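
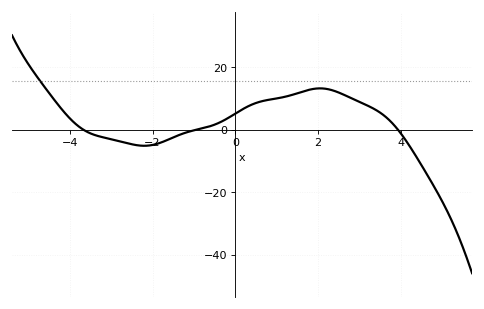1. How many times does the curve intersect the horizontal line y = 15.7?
1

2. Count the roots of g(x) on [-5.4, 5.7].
3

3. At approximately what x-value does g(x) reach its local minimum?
-2.2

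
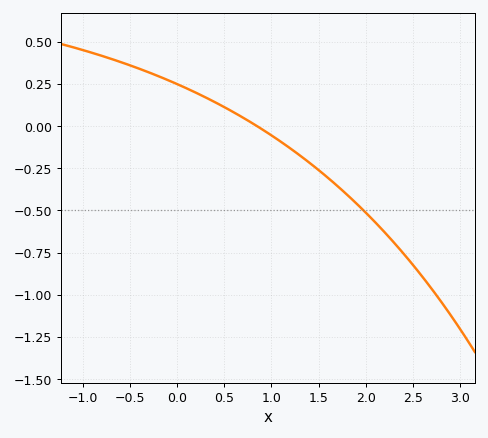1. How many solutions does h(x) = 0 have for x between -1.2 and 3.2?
1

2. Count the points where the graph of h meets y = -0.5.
1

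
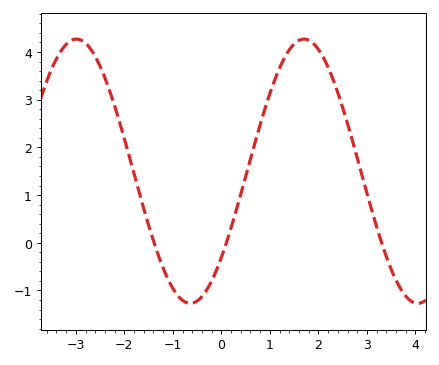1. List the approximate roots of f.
-1.39, 0.103, 3.3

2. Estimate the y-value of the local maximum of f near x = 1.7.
4.27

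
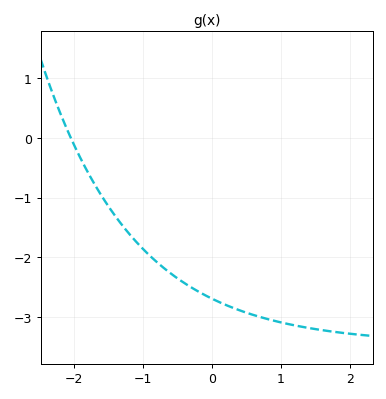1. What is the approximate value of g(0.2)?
-2.79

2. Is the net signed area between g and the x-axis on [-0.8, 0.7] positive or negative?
negative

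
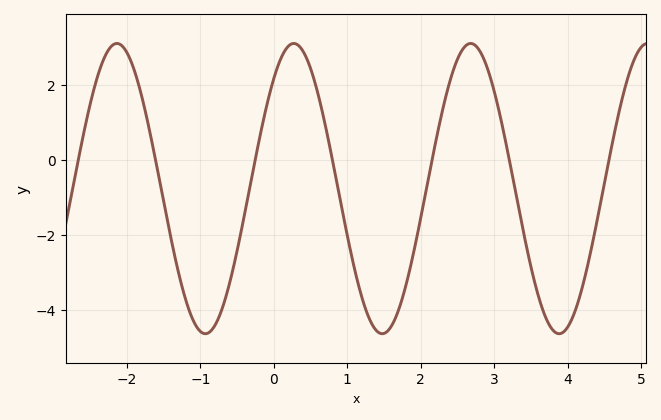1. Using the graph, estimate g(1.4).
-4.6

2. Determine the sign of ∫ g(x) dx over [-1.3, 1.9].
negative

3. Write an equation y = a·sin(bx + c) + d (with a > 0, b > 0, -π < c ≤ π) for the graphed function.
y = 3.86sin(2.6x + 0.86) - 0.76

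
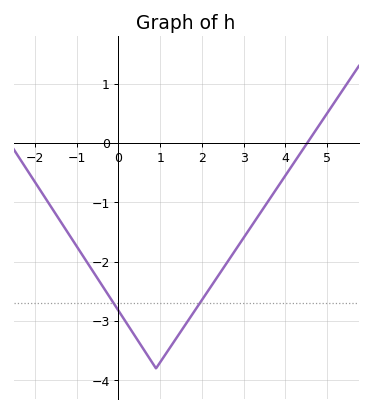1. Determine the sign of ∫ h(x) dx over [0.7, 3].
negative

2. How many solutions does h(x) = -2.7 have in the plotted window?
2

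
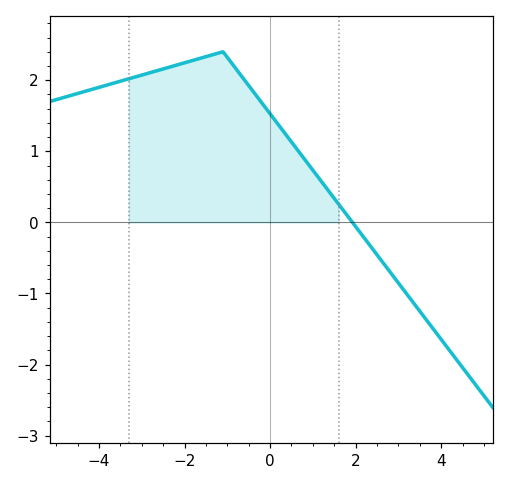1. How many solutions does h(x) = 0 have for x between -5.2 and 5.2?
1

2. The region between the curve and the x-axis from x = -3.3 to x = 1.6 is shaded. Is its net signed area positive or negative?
positive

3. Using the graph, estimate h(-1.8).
2.28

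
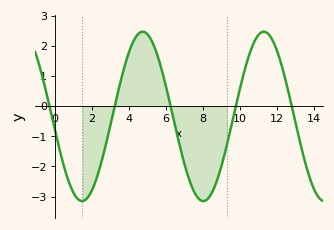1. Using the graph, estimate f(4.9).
2.44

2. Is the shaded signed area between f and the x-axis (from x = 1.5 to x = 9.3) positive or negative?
negative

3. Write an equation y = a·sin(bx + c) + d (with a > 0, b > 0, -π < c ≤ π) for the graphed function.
y = 2.81sin(0.96x - 2.99) - 0.34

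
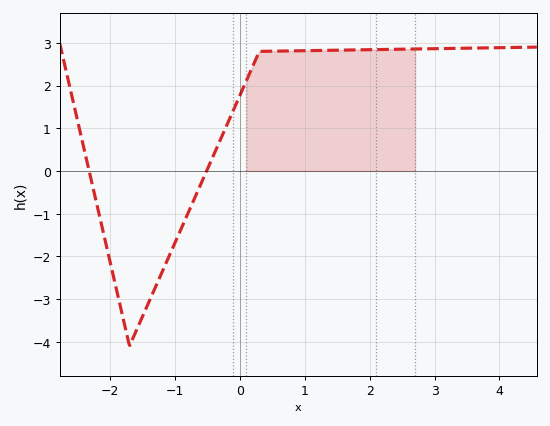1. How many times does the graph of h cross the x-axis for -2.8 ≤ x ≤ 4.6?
2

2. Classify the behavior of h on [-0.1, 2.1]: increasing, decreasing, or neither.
increasing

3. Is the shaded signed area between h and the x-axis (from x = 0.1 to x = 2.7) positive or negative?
positive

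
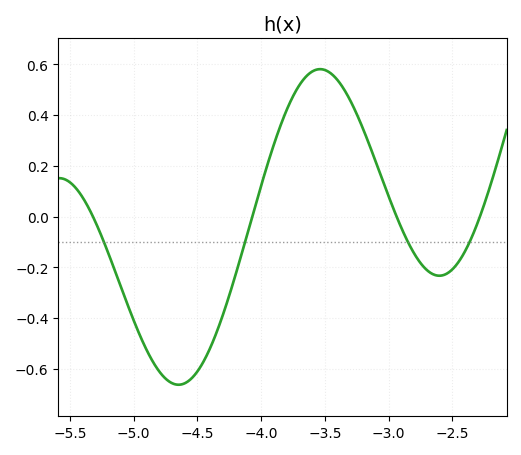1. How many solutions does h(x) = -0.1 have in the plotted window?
4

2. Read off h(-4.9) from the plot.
-0.52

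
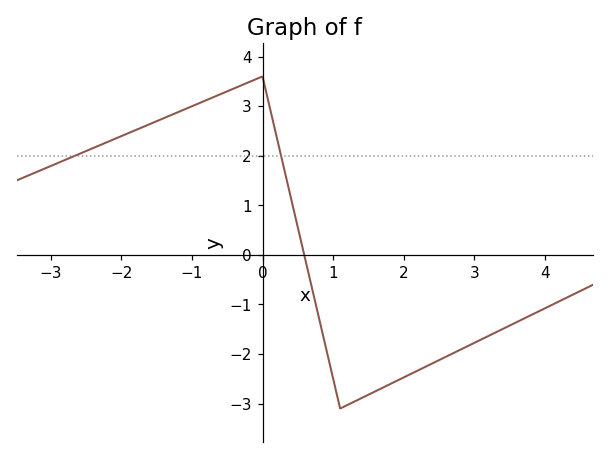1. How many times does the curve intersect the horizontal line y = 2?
2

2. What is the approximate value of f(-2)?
2.4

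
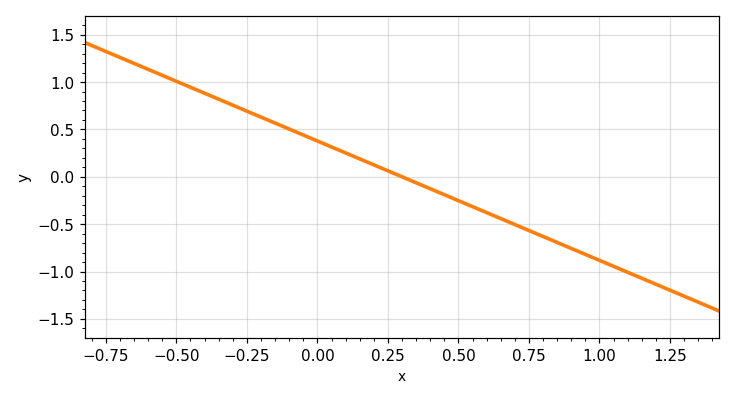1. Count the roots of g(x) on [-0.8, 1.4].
1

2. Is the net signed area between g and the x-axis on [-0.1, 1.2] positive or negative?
negative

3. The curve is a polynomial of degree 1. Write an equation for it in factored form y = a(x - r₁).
y = -1.26(x - 0.3)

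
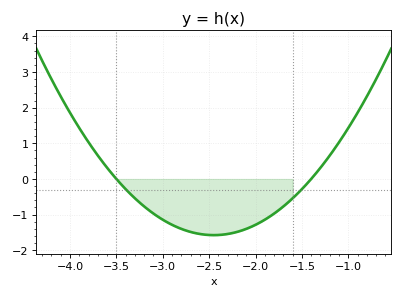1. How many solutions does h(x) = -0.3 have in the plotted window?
2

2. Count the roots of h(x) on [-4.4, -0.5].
2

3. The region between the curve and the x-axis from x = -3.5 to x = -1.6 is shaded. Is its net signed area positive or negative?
negative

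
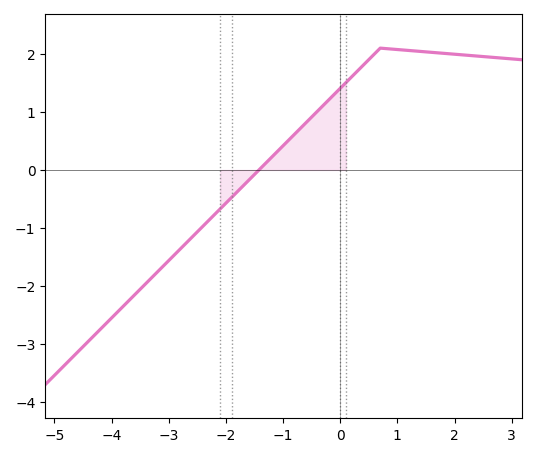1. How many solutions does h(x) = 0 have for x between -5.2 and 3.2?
1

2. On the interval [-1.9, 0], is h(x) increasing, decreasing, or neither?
increasing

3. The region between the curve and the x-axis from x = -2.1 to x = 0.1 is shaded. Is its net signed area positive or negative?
positive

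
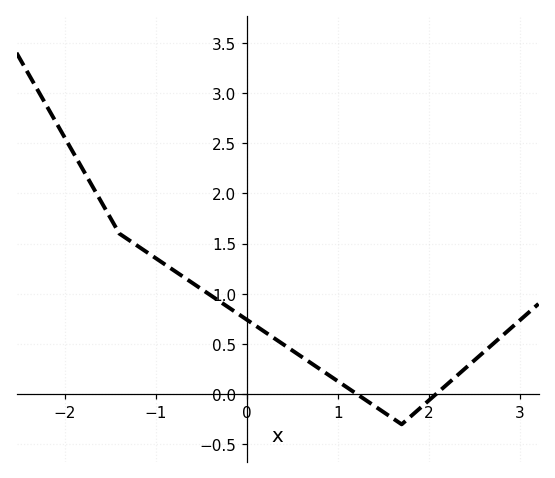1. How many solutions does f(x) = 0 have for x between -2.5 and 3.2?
2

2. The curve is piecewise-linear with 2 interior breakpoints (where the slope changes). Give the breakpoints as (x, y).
(-1.4, 1.6); (1.7, -0.3)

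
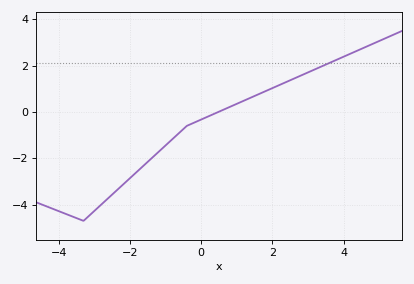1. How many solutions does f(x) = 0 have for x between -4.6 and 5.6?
1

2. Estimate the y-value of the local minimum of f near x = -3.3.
-4.7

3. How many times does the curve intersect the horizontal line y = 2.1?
1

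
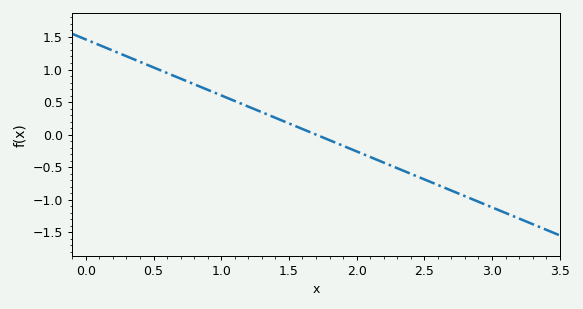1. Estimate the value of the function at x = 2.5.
-0.7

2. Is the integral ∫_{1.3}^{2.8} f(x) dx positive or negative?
negative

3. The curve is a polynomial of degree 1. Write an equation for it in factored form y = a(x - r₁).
y = -0.86(x - 1.7)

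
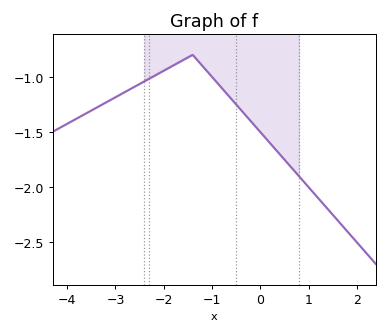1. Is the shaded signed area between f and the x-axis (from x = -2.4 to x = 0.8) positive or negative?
negative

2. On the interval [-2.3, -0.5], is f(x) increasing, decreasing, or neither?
neither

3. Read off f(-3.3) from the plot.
-1.26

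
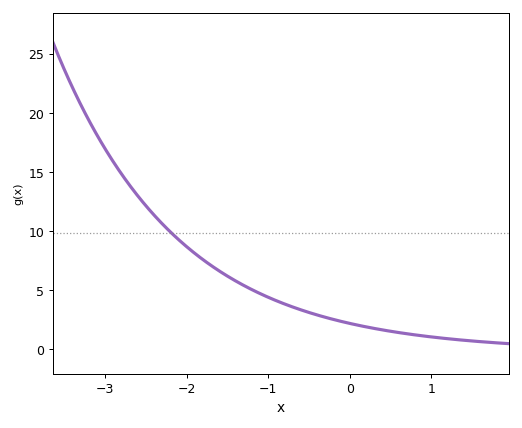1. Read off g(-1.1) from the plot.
4.5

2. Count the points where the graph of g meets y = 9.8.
1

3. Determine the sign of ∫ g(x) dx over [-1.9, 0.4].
positive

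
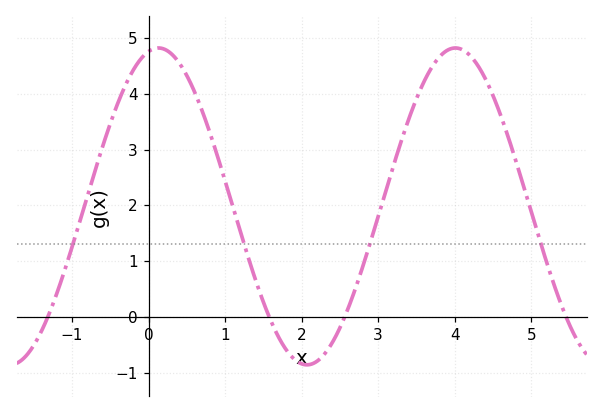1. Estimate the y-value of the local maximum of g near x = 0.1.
4.82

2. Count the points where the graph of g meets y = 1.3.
4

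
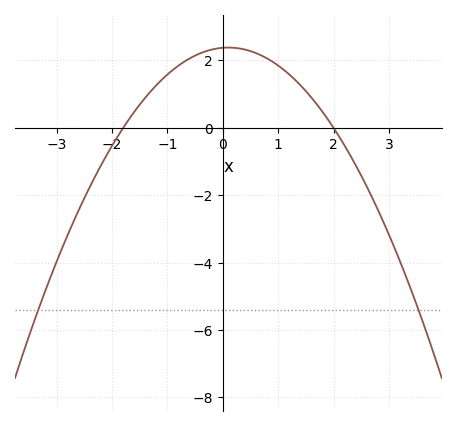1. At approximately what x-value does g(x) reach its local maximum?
0.1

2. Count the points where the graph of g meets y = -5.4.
2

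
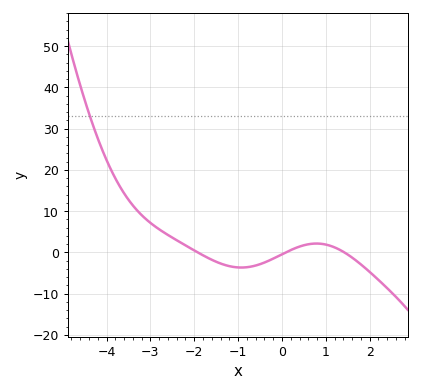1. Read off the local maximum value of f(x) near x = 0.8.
2.13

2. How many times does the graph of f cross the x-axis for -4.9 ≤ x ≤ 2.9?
3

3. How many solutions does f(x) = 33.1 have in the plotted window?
1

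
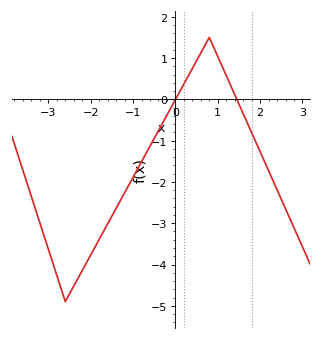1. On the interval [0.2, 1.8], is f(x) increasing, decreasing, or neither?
neither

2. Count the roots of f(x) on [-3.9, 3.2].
2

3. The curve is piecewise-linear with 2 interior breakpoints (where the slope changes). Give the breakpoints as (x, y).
(-2.6, -4.9); (0.8, 1.5)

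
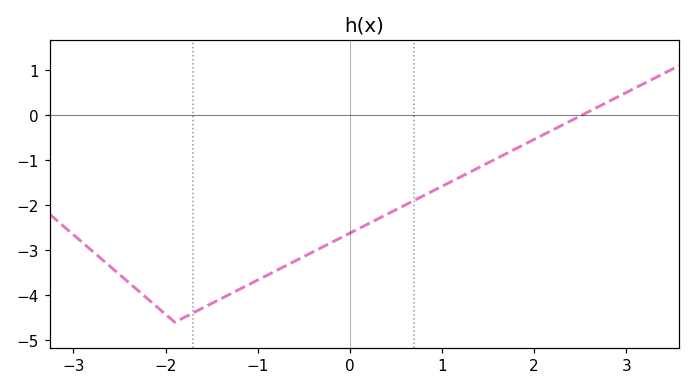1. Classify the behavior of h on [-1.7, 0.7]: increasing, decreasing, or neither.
increasing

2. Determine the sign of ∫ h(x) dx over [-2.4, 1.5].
negative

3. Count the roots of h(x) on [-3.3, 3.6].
1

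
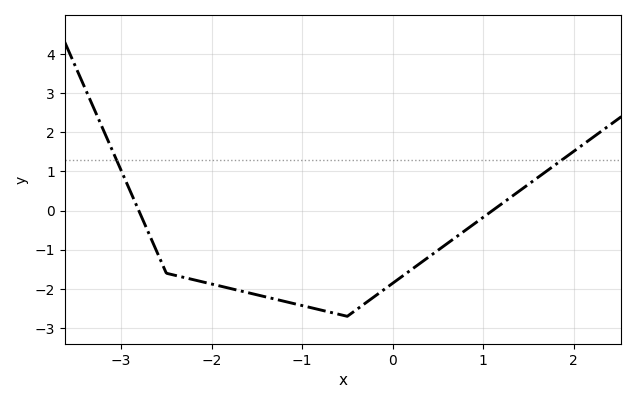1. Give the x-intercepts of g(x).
-2.8, 1.1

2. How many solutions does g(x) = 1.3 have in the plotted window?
2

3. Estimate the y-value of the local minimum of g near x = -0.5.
-2.7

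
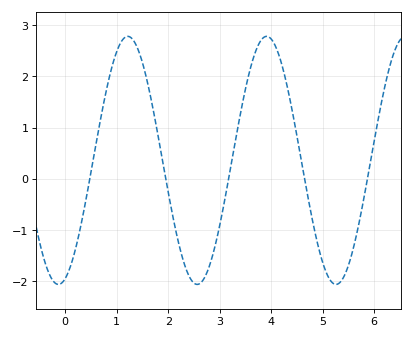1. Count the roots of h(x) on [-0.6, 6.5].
5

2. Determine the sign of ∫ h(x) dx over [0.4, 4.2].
positive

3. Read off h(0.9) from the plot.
2.16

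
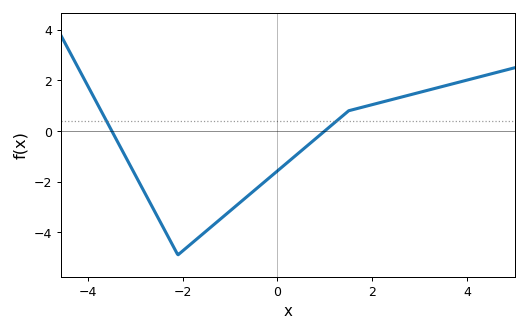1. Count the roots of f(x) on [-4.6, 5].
2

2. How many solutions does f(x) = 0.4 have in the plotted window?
2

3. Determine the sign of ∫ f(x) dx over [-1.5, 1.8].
negative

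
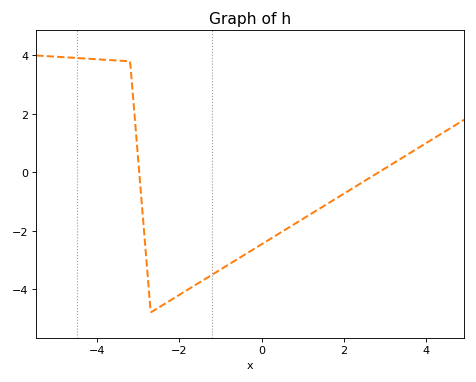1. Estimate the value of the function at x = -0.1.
-2.6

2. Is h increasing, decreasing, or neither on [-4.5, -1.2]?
neither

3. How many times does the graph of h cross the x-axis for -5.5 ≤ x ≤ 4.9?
2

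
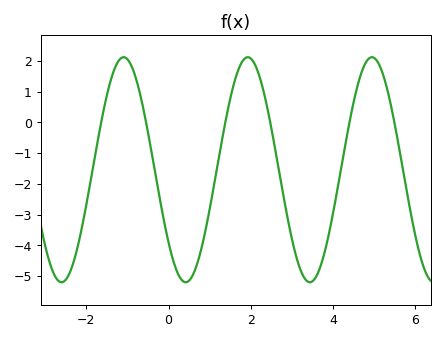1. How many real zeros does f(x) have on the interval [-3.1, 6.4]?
6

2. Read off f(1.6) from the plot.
1.3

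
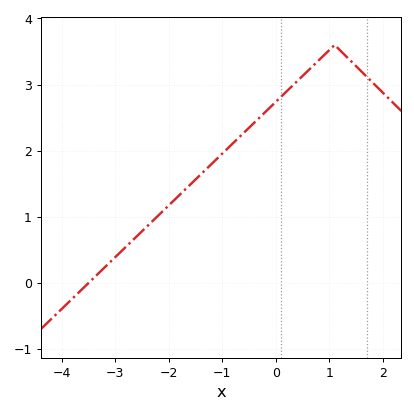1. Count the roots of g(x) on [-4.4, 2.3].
1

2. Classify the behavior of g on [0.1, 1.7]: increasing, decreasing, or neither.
neither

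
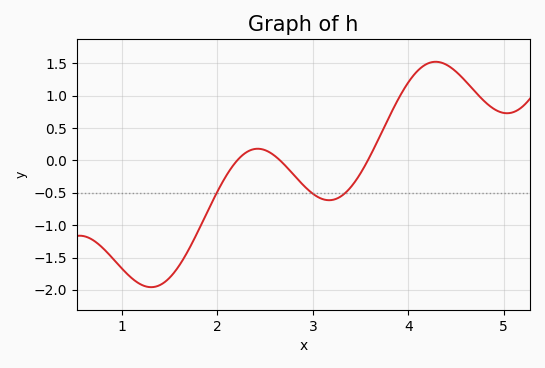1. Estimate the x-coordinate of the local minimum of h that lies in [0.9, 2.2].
1.3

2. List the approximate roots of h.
2.2, 2.7, 3.6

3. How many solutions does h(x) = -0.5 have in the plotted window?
3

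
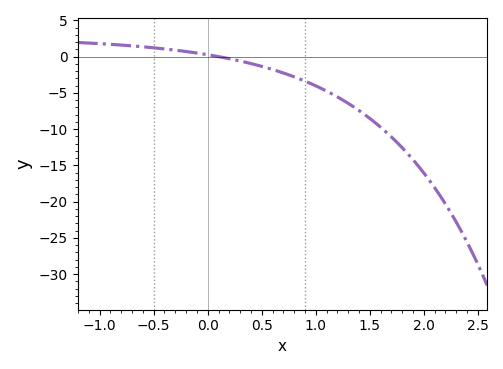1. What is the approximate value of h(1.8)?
-12.5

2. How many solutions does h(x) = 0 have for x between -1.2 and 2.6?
1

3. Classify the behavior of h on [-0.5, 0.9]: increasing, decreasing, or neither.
decreasing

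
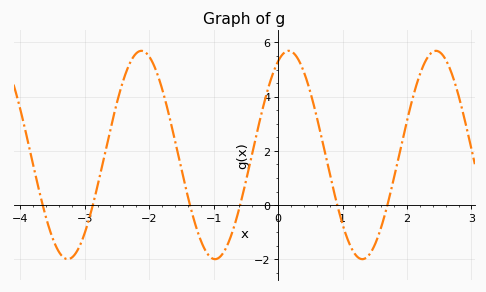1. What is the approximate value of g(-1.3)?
-0.6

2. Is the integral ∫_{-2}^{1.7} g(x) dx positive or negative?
positive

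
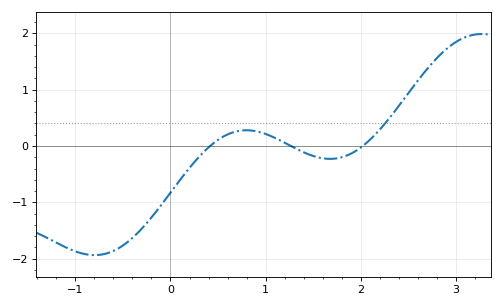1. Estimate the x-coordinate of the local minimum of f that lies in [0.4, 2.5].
1.7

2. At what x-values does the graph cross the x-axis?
0.4, 1.3, 2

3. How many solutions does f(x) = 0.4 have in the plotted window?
1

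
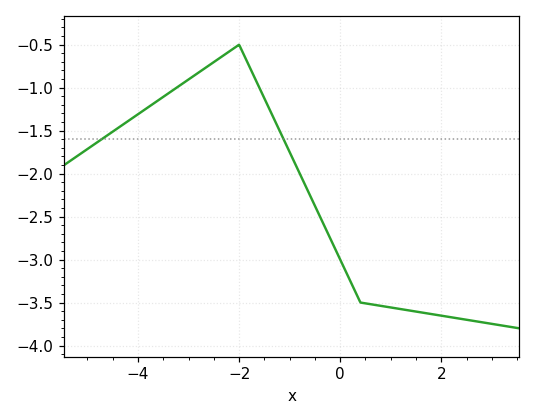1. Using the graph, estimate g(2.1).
-3.65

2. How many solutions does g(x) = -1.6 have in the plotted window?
2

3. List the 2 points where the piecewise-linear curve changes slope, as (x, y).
(-2, -0.5); (0.4, -3.5)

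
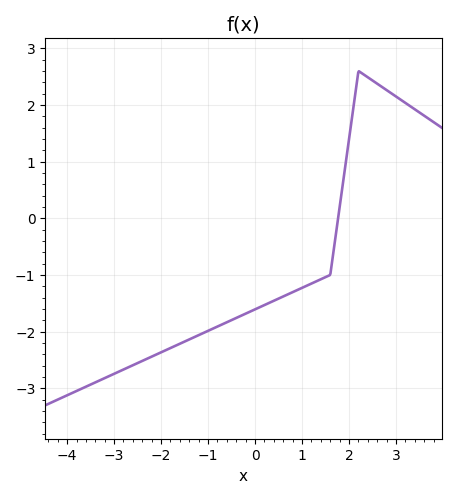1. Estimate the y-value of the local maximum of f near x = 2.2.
2.6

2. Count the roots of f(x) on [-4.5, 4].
1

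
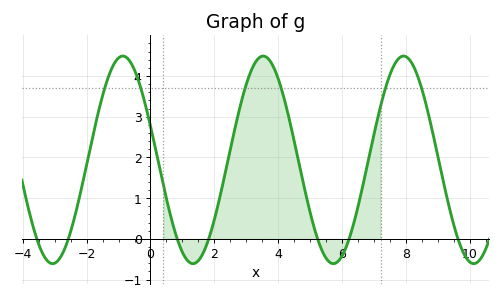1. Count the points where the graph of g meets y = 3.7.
6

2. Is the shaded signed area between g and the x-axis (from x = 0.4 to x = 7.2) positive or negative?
positive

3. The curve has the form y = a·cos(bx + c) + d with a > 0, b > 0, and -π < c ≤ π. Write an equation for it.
y = 2.55cos(1.4x + 1.2) + 1.94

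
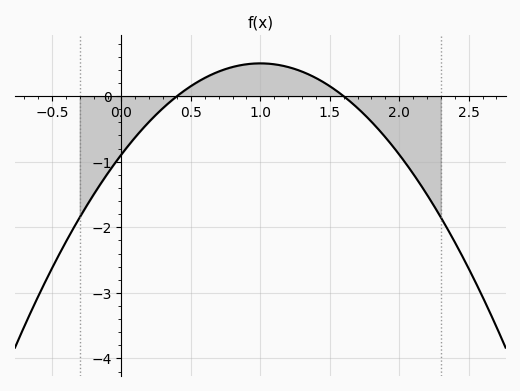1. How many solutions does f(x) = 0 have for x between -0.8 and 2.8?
2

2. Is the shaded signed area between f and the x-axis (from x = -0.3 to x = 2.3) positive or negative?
negative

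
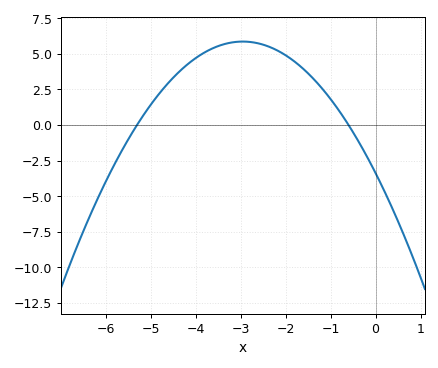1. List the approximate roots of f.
-5.2, -0.6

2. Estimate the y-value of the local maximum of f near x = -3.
5.8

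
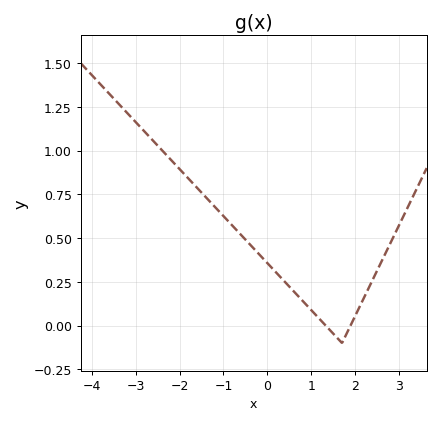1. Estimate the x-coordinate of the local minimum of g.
1.7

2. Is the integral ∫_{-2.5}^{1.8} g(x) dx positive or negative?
positive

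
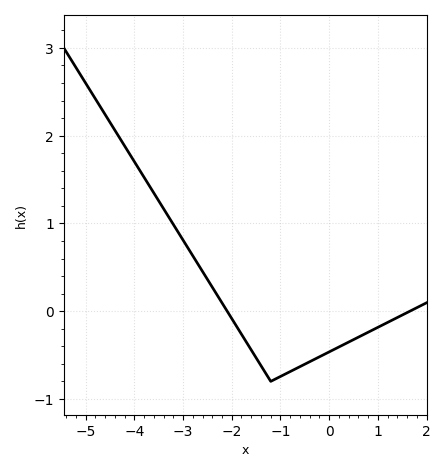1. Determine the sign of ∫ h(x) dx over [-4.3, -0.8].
positive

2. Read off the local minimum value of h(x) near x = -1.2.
-0.8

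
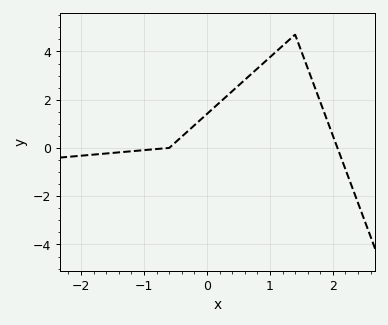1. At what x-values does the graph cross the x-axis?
-0.6, 2.1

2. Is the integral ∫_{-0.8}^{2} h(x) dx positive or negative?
positive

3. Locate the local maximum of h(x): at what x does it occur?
1.4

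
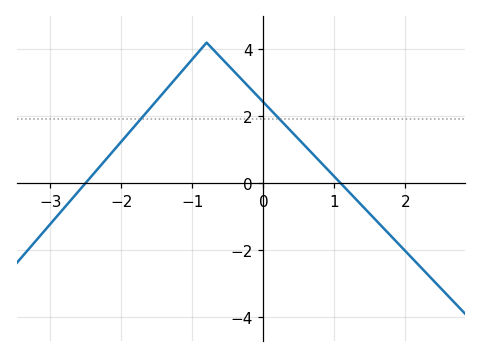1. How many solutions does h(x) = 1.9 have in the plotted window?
2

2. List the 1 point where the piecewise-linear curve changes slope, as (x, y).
(-0.8, 4.2)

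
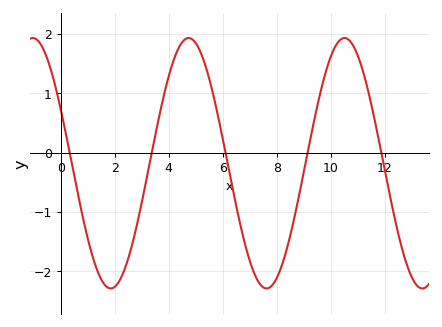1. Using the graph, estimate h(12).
-0.316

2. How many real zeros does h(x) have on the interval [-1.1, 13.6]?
5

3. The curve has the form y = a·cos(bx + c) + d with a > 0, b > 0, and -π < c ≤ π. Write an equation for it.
y = 2.11cos(1.09x + 1.12) - 0.18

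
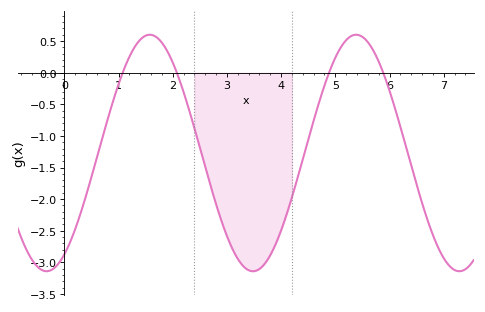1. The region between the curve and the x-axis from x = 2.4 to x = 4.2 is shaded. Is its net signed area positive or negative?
negative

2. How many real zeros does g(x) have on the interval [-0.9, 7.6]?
4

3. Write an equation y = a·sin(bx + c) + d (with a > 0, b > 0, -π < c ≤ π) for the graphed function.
y = 1.87sin(1.6x - 1) - 1.27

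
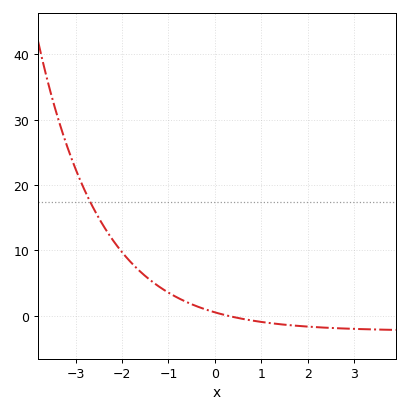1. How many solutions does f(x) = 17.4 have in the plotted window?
1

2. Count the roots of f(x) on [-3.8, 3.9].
1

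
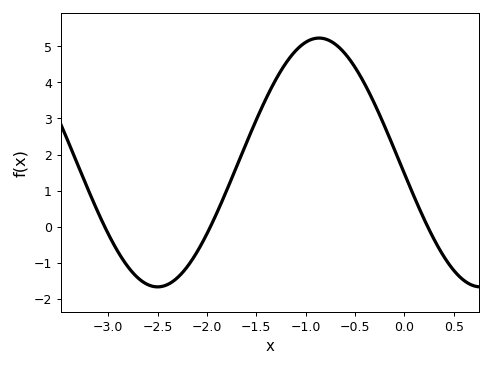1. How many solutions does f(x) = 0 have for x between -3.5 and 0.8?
3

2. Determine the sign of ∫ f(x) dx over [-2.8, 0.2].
positive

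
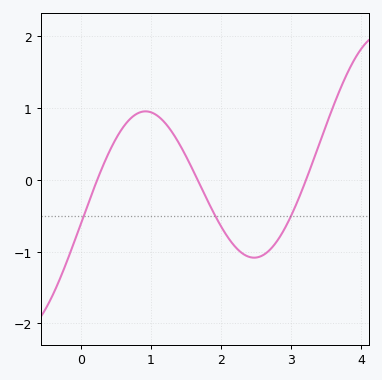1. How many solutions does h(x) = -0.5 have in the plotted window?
3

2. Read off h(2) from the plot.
-0.646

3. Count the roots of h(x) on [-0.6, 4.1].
3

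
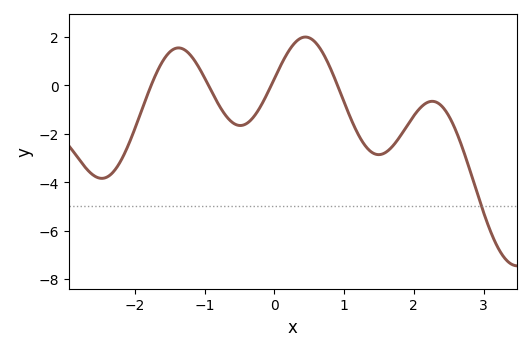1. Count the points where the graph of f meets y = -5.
1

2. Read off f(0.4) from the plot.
2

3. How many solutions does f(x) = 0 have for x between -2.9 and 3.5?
4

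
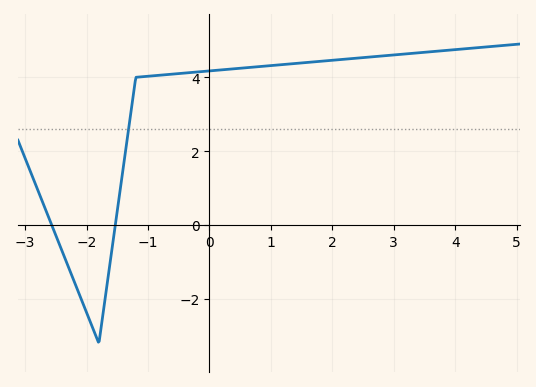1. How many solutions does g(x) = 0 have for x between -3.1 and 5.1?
2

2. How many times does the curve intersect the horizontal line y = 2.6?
1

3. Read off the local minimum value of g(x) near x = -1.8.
-3.19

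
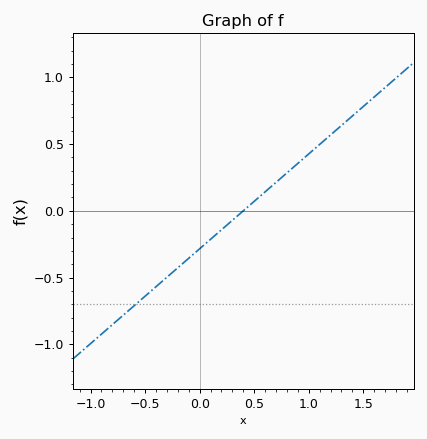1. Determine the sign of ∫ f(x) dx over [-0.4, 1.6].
positive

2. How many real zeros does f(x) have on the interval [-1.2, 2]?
1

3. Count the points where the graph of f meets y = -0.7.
1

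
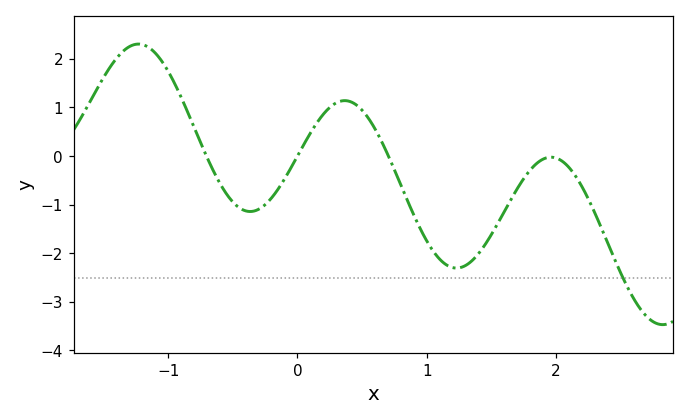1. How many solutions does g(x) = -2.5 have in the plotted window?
1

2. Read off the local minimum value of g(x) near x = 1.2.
-2.3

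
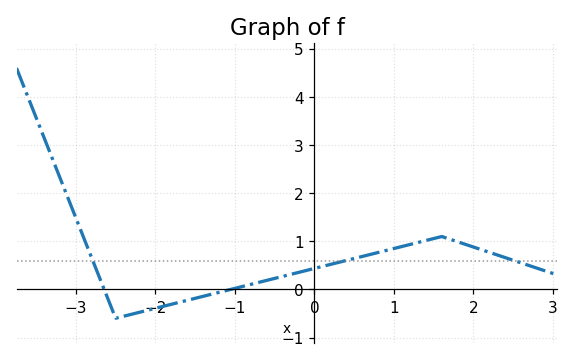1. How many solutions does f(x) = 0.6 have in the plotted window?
3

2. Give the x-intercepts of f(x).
-2.64, -1.05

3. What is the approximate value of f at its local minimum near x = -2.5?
-0.599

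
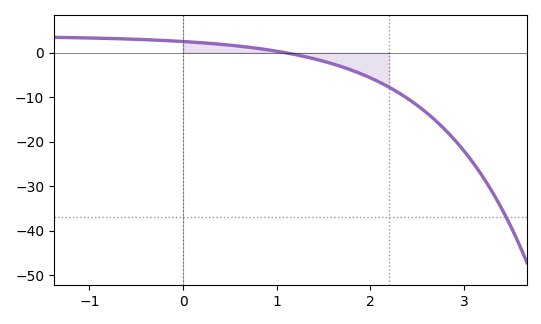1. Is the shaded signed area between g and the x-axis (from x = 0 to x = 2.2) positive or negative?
negative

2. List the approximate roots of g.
1.09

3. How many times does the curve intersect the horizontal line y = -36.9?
1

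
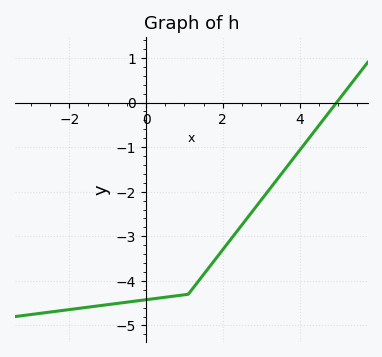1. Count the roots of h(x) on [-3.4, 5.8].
1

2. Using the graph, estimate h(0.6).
-4.4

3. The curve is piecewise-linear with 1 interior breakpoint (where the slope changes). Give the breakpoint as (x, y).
(1.1, -4.3)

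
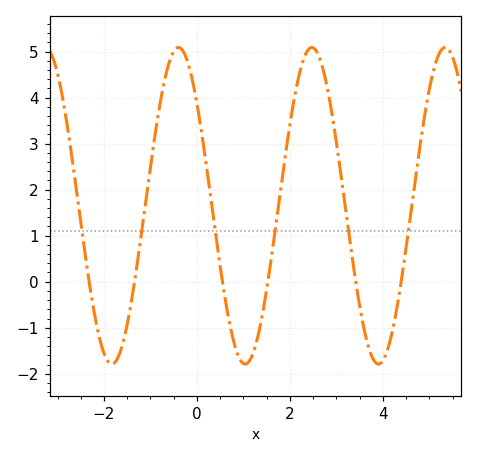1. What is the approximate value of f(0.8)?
-1.3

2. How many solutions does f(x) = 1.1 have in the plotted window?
6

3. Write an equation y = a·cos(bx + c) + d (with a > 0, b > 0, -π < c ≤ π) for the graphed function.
y = 3.44cos(2.2x + 0.87) + 1.65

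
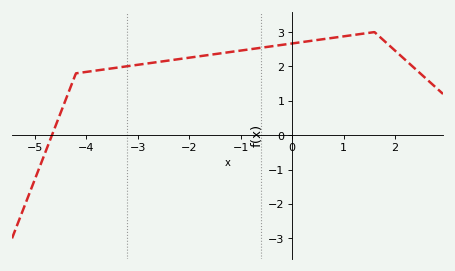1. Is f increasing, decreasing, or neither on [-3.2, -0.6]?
increasing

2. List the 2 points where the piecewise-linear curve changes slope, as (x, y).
(-4.2, 1.8); (1.6, 3)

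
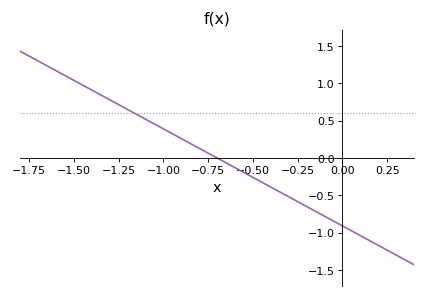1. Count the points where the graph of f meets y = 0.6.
1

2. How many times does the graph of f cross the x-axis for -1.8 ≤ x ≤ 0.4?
1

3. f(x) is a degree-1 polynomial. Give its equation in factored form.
y = -1.3(x + 0.7)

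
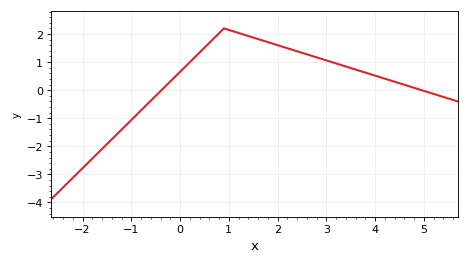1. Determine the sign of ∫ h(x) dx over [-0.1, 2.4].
positive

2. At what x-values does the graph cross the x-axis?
-0.381, 4.96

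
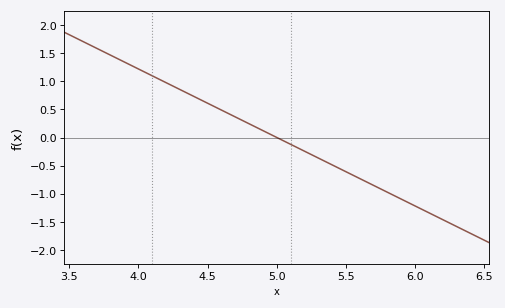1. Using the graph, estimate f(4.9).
0.122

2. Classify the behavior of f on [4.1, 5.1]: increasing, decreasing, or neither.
decreasing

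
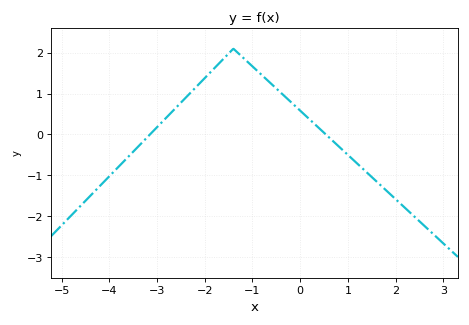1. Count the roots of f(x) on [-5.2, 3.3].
2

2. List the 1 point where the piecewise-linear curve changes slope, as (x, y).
(-1.4, 2.1)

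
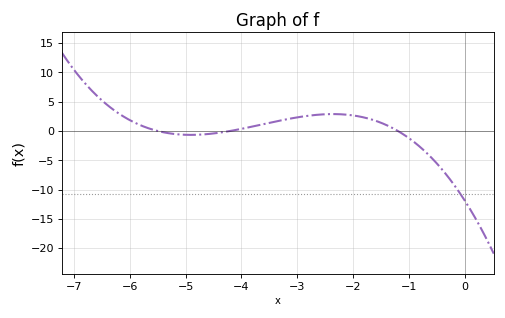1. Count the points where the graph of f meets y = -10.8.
1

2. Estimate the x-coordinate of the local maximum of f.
-2.36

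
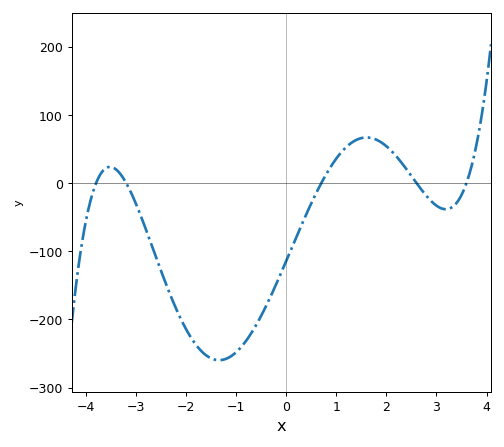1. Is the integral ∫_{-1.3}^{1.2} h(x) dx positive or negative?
negative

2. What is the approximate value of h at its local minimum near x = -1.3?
-260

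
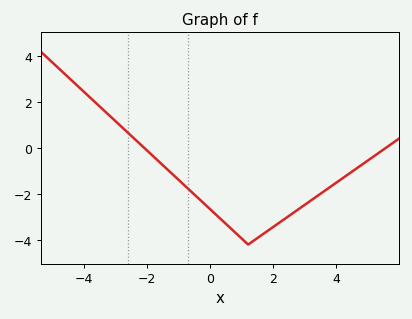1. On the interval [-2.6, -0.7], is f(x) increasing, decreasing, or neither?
decreasing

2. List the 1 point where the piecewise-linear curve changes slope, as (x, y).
(1.2, -4.2)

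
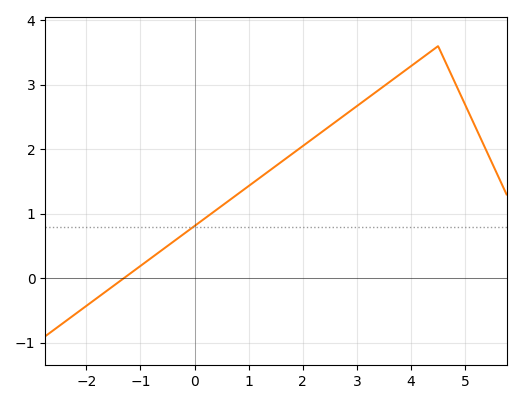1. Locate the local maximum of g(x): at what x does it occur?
4.5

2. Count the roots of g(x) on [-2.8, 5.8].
1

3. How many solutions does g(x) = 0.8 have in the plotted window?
1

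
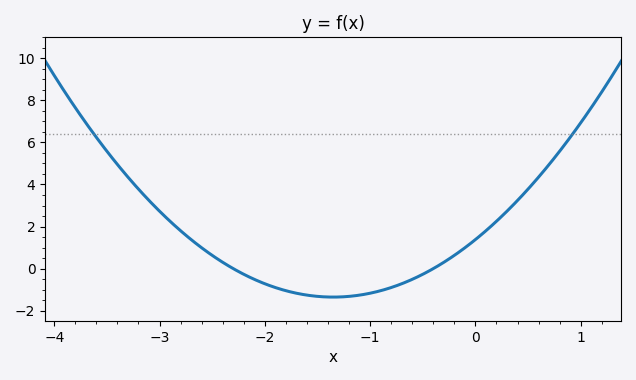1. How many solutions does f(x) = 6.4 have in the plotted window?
2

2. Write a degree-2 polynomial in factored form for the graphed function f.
y = 1.5(x + 2.3)(x + 0.4)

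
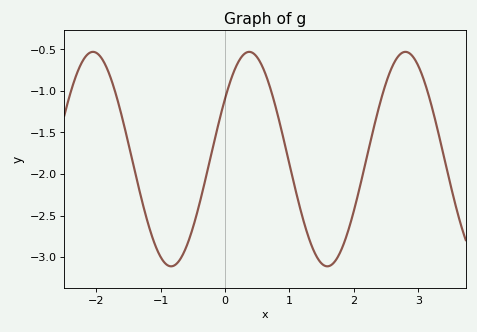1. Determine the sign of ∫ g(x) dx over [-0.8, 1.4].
negative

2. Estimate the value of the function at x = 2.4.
-1.15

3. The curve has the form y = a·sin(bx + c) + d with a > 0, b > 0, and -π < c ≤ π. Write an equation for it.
y = 1.29sin(2.6x + 0.6) - 1.82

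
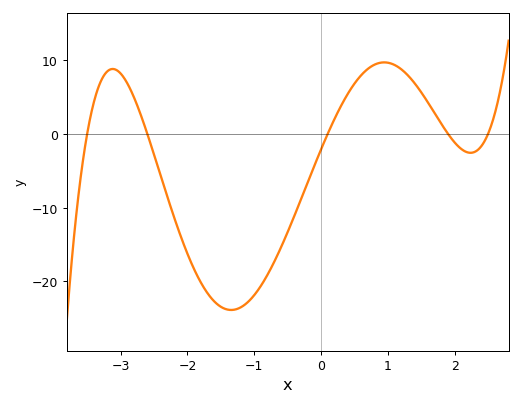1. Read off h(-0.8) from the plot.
-19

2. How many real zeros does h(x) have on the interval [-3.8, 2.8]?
5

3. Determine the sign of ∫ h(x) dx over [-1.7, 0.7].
negative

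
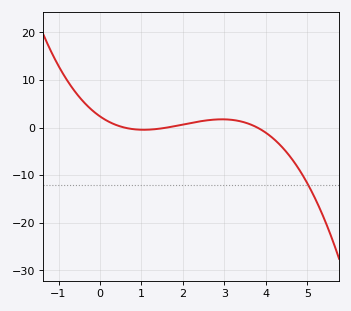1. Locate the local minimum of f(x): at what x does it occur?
1.05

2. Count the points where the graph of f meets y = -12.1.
1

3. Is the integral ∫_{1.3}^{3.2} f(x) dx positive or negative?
positive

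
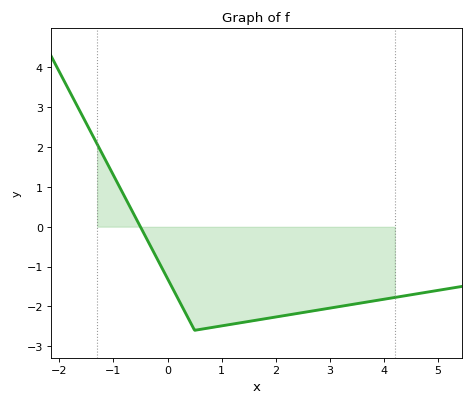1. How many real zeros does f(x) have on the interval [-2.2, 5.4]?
1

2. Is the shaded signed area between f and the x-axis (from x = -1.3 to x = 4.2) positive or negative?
negative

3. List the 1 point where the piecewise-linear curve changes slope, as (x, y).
(0.5, -2.6)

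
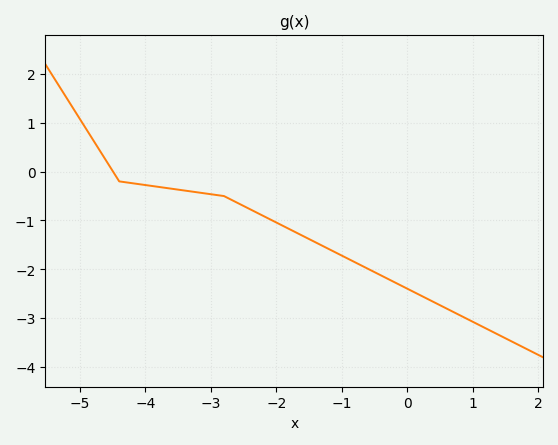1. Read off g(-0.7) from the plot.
-1.9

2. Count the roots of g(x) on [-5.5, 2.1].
1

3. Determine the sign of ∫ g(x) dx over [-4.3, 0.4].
negative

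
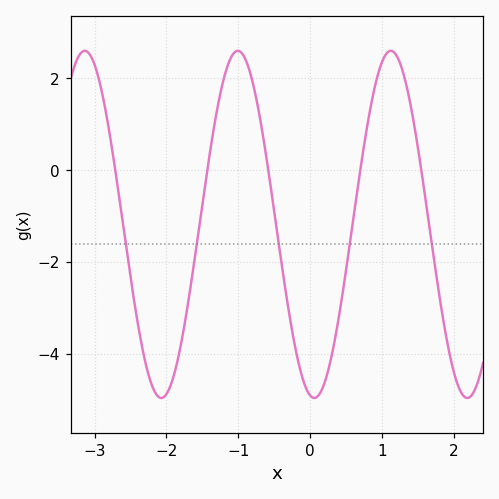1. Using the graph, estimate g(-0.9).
2.4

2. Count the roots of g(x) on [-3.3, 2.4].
5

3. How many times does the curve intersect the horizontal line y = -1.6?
5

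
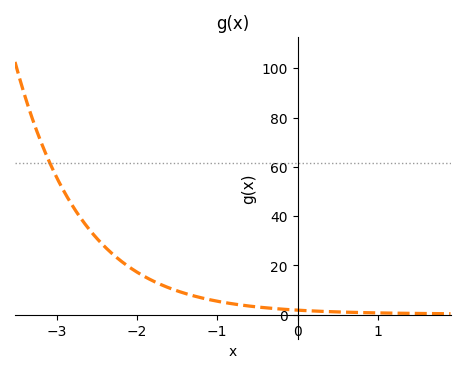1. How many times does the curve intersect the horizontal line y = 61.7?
1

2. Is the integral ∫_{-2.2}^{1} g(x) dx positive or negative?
positive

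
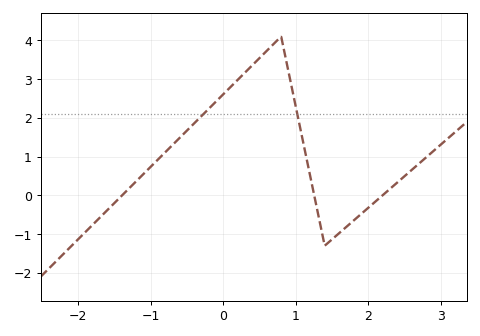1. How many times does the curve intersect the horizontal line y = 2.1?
2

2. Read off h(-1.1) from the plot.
0.5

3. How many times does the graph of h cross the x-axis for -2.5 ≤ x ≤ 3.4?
3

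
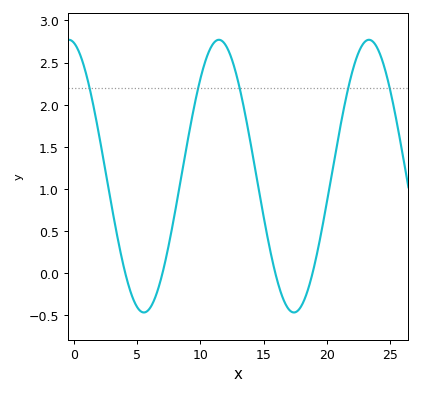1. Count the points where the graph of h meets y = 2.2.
5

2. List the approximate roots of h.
4, 7, 16, 19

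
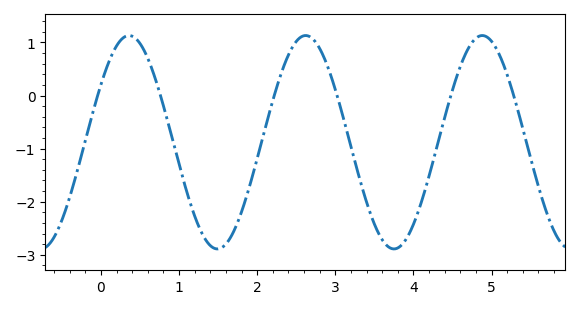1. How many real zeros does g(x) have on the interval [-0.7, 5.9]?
6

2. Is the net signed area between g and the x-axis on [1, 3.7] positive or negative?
negative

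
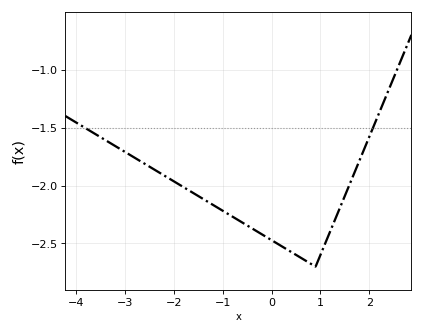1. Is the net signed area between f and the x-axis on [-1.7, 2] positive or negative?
negative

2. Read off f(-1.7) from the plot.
-2.05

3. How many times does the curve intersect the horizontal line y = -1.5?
2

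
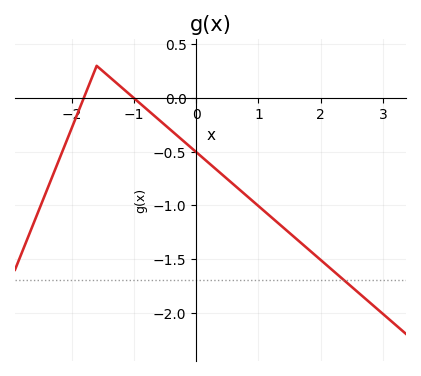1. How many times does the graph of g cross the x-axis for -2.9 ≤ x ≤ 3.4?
2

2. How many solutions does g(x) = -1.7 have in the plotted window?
1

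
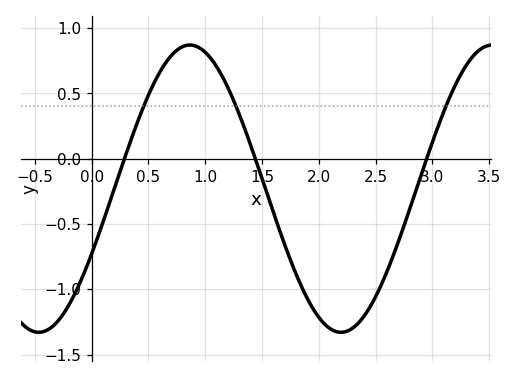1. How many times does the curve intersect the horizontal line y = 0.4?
3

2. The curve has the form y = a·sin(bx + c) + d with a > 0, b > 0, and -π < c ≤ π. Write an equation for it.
y = 1.1sin(2.4x - 0.47) - 0.23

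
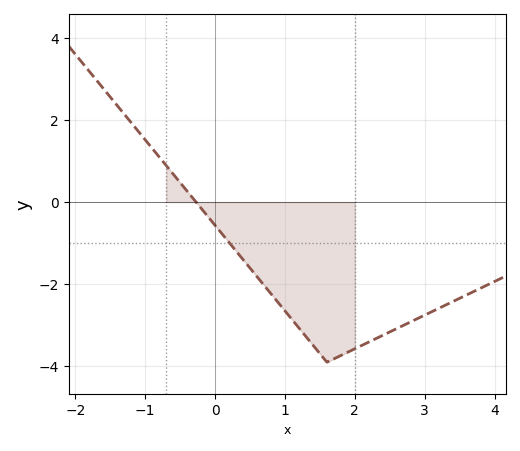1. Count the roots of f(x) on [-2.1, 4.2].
1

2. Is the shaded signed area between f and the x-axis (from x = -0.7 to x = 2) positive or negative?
negative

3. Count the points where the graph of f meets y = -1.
1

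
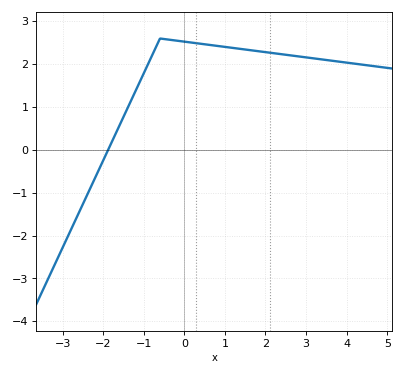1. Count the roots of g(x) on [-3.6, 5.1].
1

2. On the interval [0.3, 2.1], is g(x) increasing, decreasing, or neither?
decreasing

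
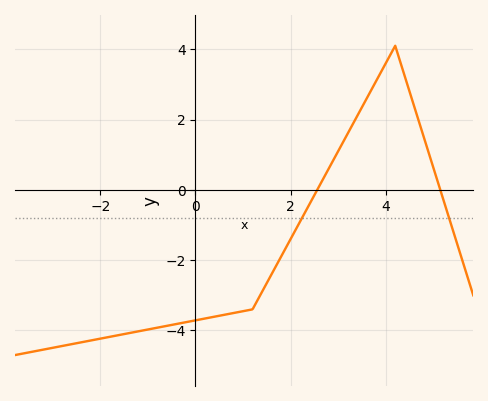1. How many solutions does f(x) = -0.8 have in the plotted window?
2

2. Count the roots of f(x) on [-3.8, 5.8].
2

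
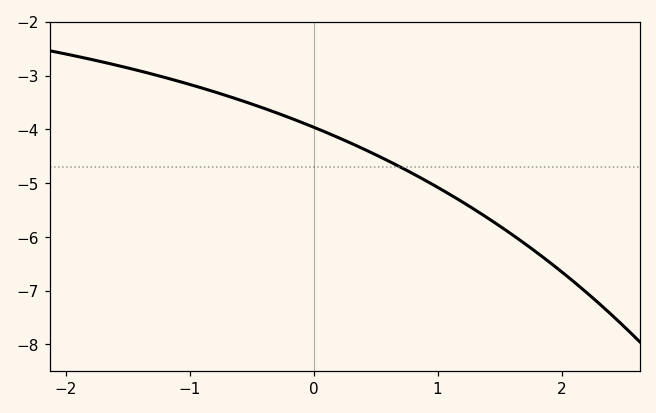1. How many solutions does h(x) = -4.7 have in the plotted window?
1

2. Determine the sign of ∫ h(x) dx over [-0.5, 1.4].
negative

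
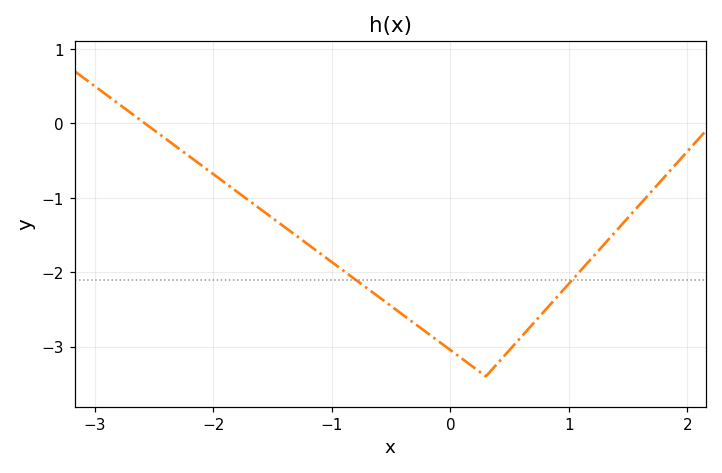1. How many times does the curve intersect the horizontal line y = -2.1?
2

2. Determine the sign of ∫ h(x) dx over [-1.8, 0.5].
negative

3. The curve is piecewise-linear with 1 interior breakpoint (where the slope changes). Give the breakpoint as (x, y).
(0.3, -3.4)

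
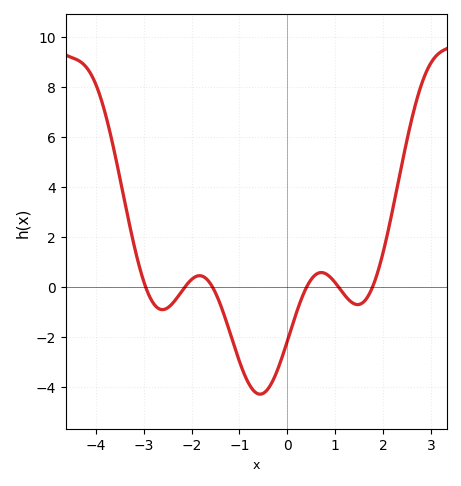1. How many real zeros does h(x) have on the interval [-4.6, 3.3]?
6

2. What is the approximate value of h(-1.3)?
-1.2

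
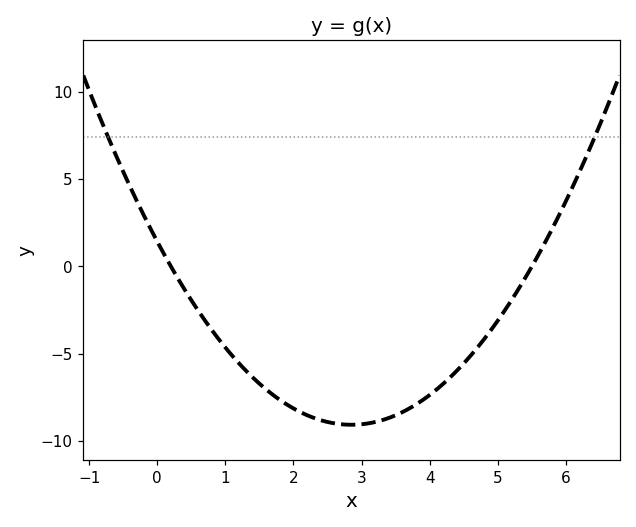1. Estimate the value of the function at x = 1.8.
-7.5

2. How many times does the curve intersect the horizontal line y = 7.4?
2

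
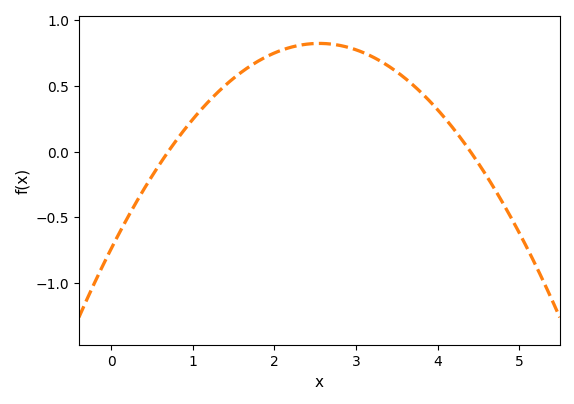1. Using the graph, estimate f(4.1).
0.25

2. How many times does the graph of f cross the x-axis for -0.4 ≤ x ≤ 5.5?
2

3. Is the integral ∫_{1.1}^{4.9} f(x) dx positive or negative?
positive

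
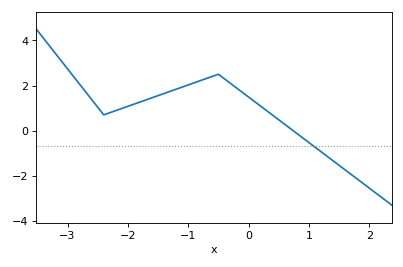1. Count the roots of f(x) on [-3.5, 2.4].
1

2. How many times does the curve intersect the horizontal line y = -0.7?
1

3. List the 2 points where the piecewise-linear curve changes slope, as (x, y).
(-2.4, 0.7); (-0.5, 2.5)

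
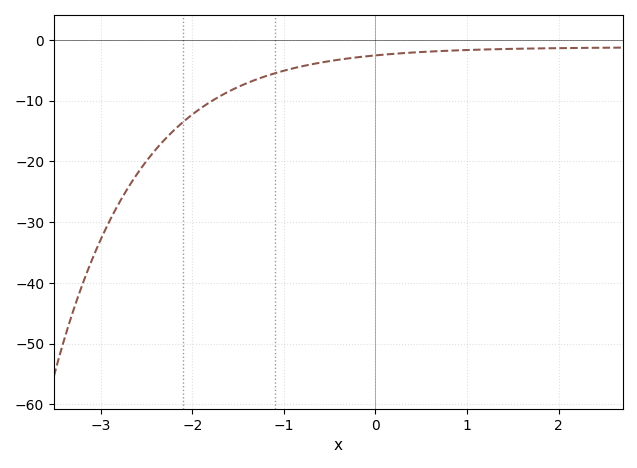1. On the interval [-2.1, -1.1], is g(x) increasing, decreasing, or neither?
increasing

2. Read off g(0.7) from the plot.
-2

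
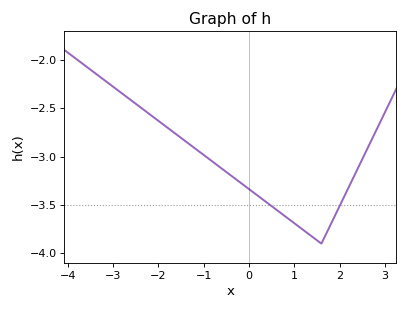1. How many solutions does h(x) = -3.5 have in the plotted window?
2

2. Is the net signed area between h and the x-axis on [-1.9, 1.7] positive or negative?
negative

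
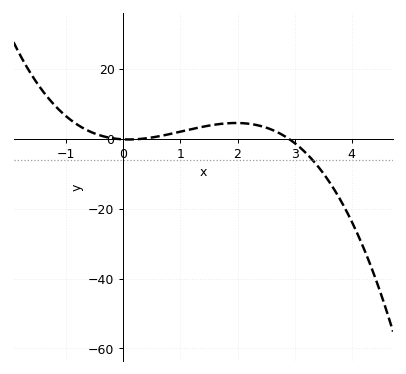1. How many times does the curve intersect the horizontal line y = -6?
1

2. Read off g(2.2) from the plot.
4.34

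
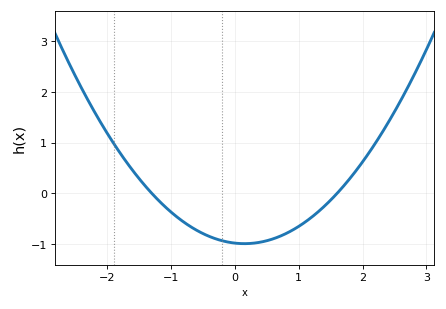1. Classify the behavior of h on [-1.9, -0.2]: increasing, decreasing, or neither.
decreasing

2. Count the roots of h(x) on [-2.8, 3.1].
2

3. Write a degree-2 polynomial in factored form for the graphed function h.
y = 0.47(x + 1.3)(x - 1.6)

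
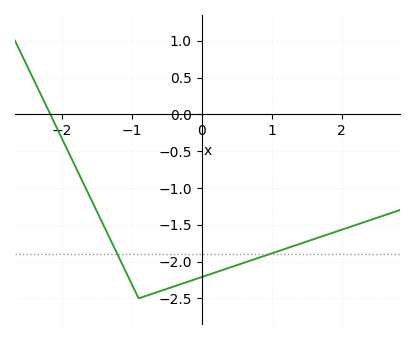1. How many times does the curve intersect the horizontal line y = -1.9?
2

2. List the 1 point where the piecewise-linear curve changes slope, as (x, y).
(-0.9, -2.5)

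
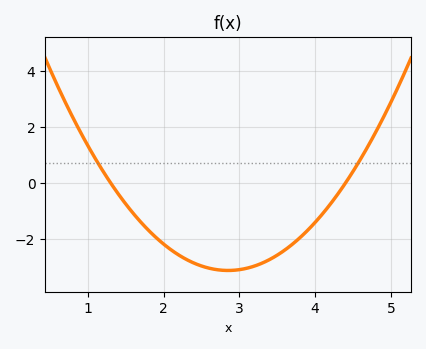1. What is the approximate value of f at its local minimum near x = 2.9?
-3.2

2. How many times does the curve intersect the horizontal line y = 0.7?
2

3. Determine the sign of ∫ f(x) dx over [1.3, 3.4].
negative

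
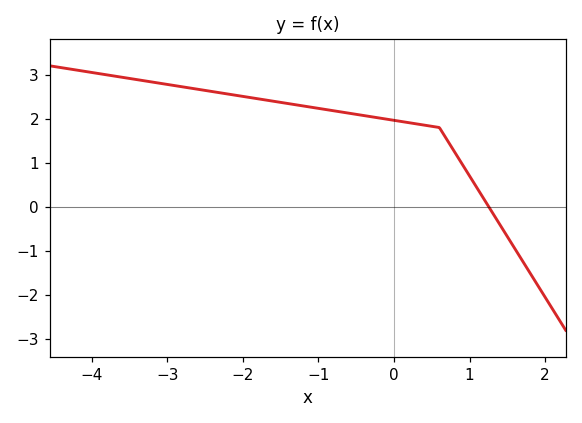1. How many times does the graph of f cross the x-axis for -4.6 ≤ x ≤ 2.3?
1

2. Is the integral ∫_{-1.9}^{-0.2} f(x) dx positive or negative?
positive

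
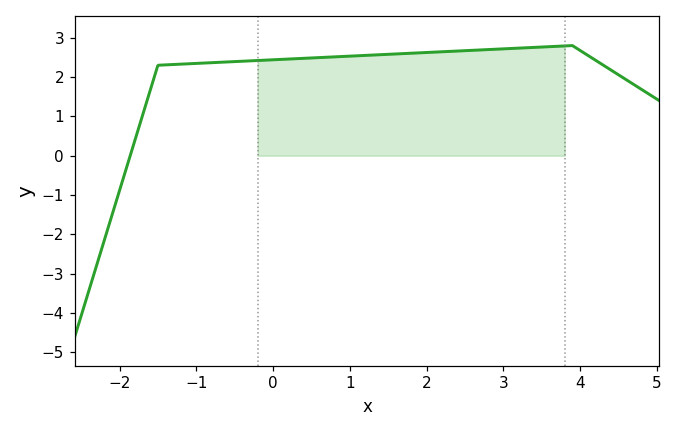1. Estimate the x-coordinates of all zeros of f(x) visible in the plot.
-1.8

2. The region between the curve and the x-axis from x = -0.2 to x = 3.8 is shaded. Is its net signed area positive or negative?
positive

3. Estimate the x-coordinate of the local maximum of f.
3.8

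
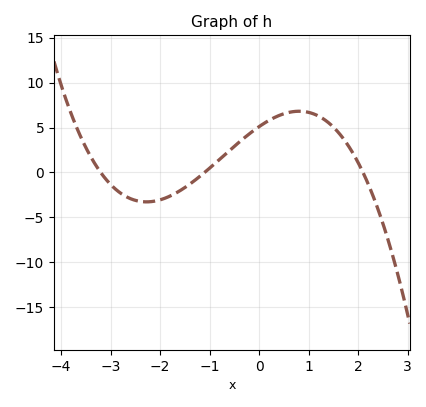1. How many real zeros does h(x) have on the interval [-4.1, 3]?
3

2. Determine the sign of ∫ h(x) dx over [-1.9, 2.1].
positive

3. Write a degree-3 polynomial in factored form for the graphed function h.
y = -0.69(x + 3.2)(x + 1.1)(x - 2.1)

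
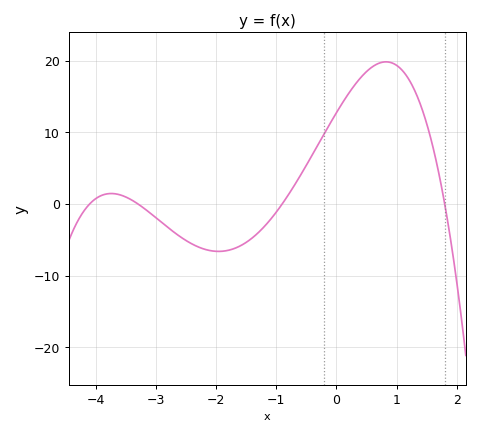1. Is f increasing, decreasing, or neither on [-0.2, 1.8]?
neither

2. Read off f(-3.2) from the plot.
-1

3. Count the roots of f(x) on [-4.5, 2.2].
4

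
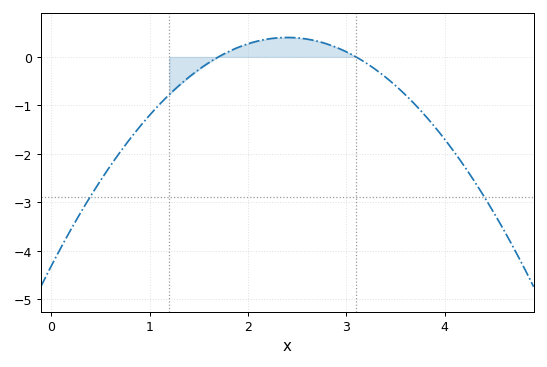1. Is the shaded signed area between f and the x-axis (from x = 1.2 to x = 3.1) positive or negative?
positive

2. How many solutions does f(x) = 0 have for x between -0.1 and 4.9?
2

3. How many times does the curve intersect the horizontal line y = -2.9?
2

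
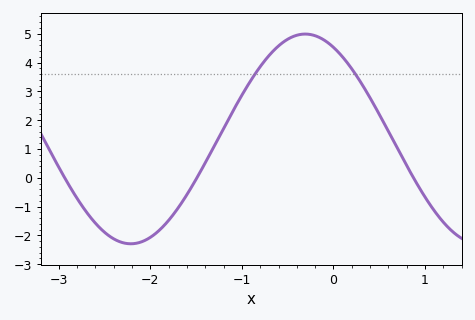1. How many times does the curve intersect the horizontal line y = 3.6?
2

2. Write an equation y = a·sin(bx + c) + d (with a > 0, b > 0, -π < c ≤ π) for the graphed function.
y = 3.64sin(1.6x + 2.1) + 1.35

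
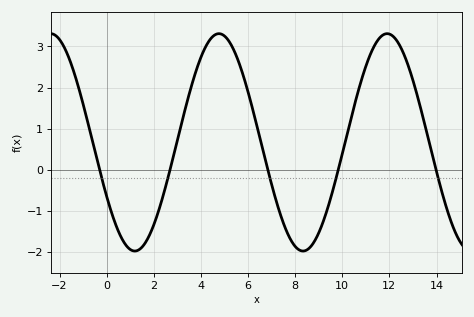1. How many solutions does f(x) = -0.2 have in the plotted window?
5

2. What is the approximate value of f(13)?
2.2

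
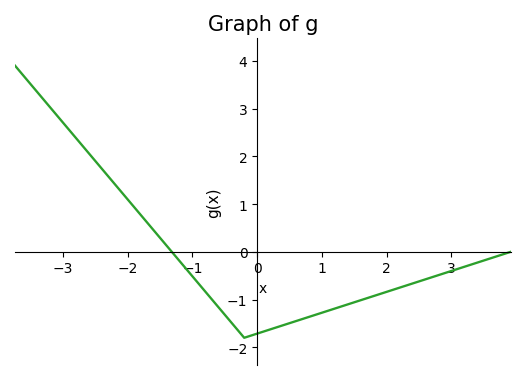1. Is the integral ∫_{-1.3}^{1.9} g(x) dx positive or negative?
negative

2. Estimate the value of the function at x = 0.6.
-1.5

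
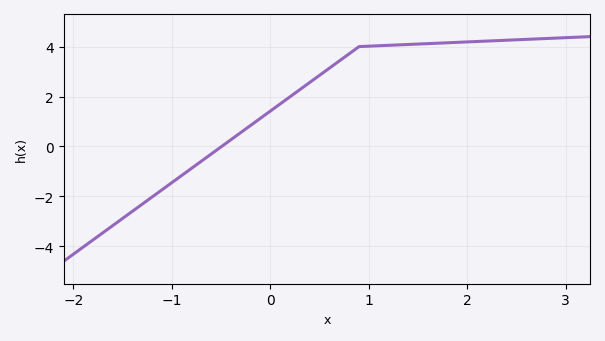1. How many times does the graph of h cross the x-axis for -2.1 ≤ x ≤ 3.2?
1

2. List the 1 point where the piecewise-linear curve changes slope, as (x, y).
(0.9, 4)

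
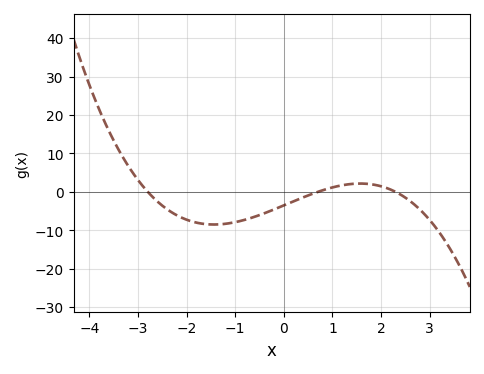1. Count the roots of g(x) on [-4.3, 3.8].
3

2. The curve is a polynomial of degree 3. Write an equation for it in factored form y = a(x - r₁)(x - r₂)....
y = -0.78(x + 2.8)(x - 0.7)(x - 2.3)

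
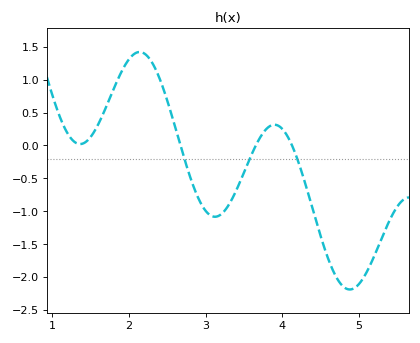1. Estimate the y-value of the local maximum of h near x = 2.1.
1.42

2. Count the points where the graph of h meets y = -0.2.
3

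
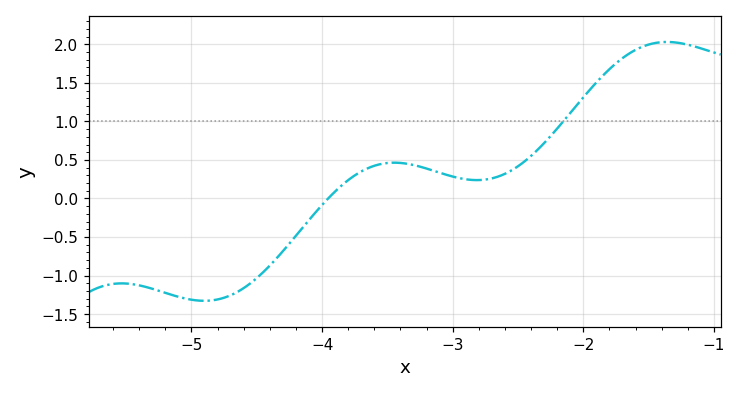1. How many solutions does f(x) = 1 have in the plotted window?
1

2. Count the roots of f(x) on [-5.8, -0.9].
1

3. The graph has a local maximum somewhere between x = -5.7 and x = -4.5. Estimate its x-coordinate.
-5.5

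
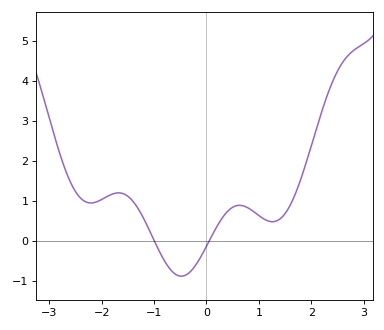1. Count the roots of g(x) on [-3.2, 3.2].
2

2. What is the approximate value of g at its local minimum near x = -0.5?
-0.9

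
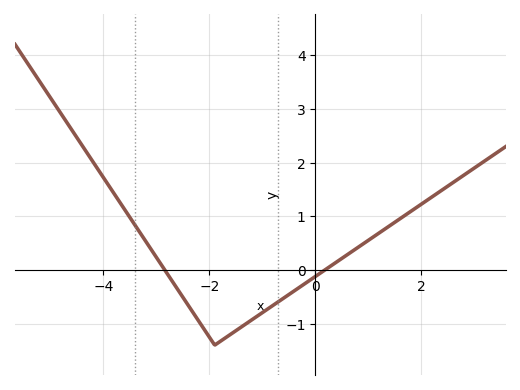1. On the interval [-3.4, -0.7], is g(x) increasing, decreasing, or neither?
neither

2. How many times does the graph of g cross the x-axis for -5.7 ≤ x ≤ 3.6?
2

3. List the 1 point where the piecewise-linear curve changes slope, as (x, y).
(-1.9, -1.4)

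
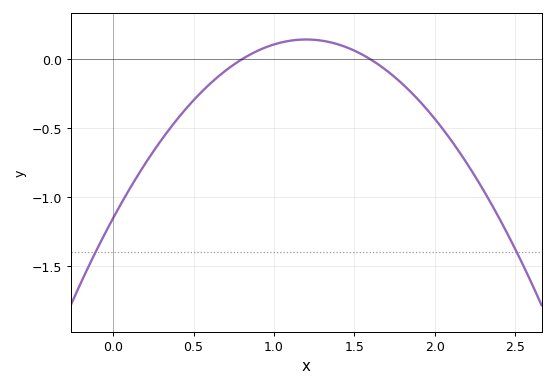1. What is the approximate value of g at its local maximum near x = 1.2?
0.144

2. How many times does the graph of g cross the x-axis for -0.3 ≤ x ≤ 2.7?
2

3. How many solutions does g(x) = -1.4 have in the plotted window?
2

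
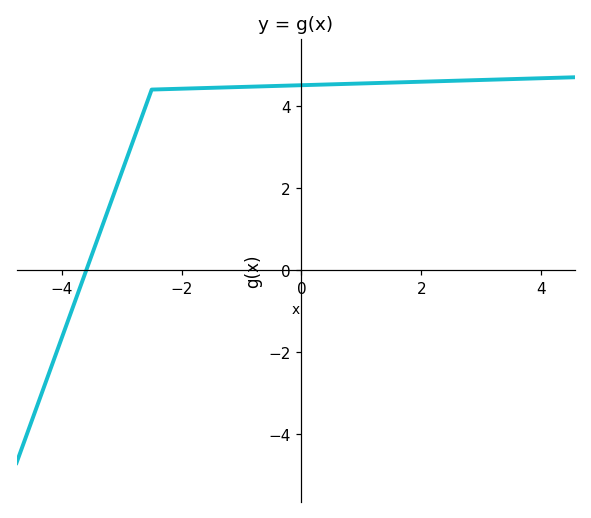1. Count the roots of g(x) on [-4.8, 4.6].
1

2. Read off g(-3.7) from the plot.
-0.442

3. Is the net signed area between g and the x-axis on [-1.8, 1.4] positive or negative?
positive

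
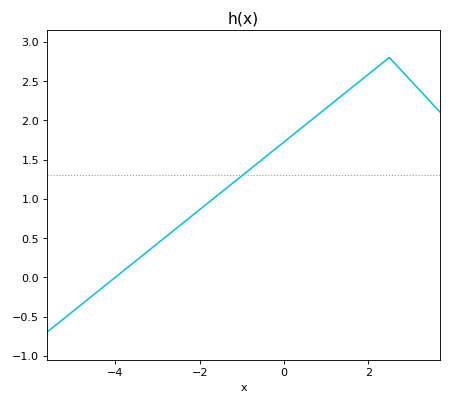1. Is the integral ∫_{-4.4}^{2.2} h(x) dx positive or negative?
positive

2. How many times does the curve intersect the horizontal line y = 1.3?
1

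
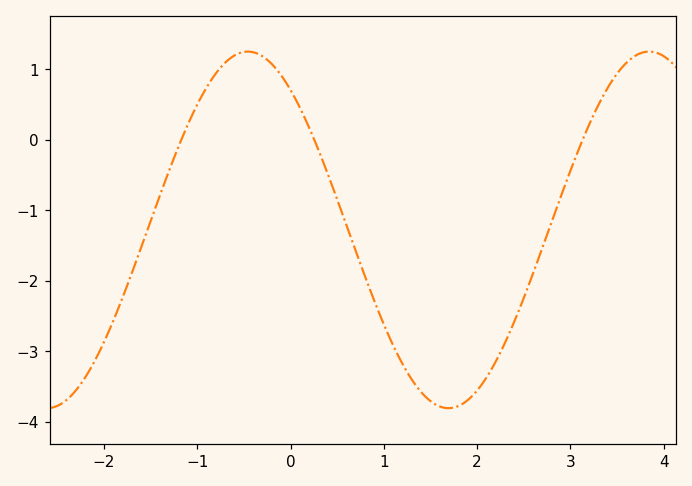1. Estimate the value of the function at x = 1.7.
-3.81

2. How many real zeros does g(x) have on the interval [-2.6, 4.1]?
3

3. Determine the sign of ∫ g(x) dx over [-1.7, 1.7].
negative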